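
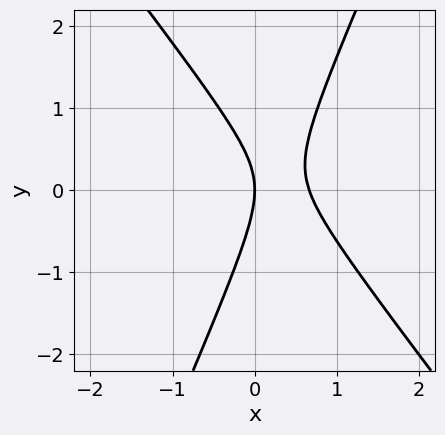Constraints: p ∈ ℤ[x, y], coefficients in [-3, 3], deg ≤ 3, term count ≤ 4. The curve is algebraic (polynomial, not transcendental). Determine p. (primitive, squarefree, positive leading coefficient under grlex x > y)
3*x^2 + x*y - y^2 - 2*x

(a) Degree: no degree-1 curve has this shape, so deg p = 2.
(b) From the axis intercepts and sections: it crosses the y-axis at the gridline y = 0; it crosses the x-axis at the gridline x = 0.
(c) The integer polynomial consistent with all of this is the stated p.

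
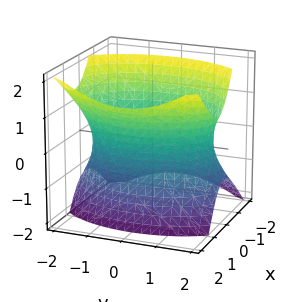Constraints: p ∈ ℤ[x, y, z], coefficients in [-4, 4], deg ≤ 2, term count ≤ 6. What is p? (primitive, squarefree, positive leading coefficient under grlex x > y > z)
2*x^2 - x*z + y^2 - z^2 - 3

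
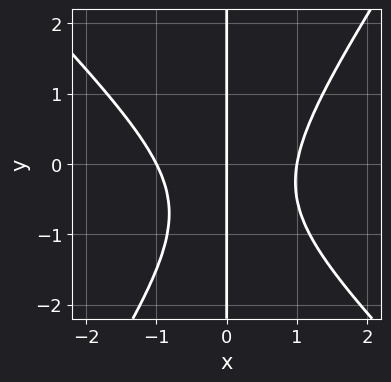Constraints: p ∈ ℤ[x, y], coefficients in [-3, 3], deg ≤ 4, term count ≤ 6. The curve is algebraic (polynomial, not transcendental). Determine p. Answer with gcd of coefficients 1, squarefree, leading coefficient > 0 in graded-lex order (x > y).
1. Degree: the shape is more complex than any degree-2 curve, so deg p = 3.
2. From the axis intercepts and sections: every point of the y-axis in the box is on the curve; the x-axis gridline crossings are at x ∈ {-1, 0, 1}.
3. These observations pin down the coefficients.

3*x^3 + x^2*y - 2*x*y^2 - 2*x*y - 3*x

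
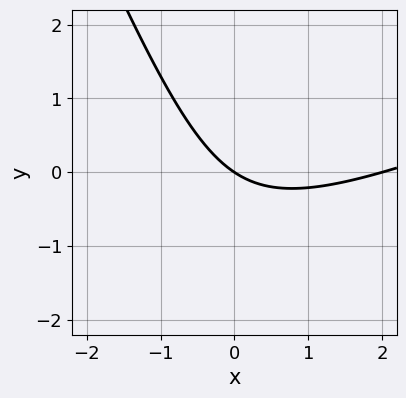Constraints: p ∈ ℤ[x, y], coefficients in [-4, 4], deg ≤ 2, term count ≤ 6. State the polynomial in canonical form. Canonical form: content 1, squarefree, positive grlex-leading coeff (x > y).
x^2 - 2*x*y - y^2 - 2*x - 3*y

First, degree: a generic line meets the curve in up to 2 points, so deg p = 2.
Next, from the visible intercepts: the x-axis gridline crossings are at x ∈ {0, 2}; one y-axis crossing is at y = 0.
Finally, together with the visible shape, these determine p as stated.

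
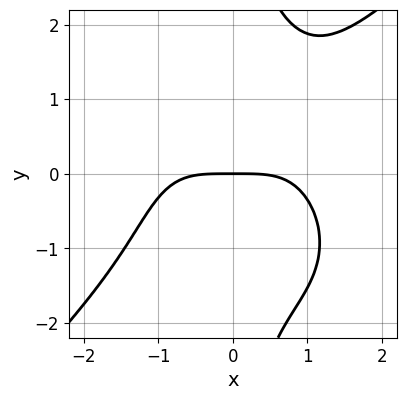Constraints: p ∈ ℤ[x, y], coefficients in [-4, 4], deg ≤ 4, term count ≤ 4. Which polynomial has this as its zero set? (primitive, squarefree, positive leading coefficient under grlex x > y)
x^4 - x*y^3 + 3*y

deg p = 4. The shape is more complex than any degree-3 curve.
Checking where it meets the axes: it crosses the y-axis at the gridline y = 0; one x-axis crossing is at x = 0.
The integer polynomial consistent with all of this is the stated p.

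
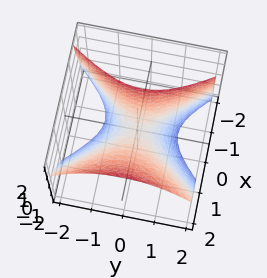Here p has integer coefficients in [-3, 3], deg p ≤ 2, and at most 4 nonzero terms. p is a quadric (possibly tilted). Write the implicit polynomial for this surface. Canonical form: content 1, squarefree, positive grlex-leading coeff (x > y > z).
1. Degree: the shape is more complex than any degree-1 surface, so deg p = 2.
2. Checking where it meets the axes: one y-axis crossing is at y = 0; it crosses the z-axis at the gridline z = 0; it crosses the x-axis at the gridline x = 0.
3. Solving for integer coefficients yields p as stated.

3*x^2 - 2*x*z - 2*y^2 - 2*z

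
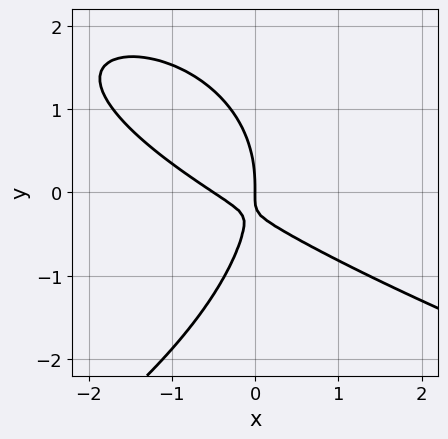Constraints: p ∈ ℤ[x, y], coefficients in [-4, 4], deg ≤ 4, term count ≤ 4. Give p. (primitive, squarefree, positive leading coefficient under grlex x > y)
(a) The degree is 3 — a generic line meets the curve in up to 3 points.
(b) Reading off the gridlines: it crosses the y-axis at the gridline y = 0; one x-axis crossing is at x = 0.
(c) Assembling these constraints gives the stated polynomial.

y^3 + 2*x^2 + 3*x*y + x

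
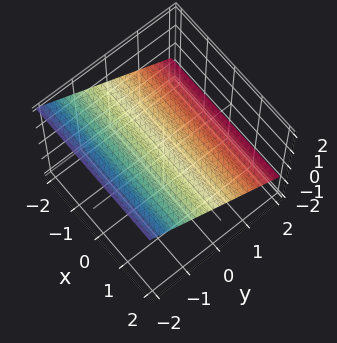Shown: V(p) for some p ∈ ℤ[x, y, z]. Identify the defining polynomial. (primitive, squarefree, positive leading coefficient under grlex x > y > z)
2*y + 3*z - 2

First, deg p = 1. The surface is flat (a plane).
Then, from the axis intercepts and sections: the surface avoids every integer x-axis point in the box; one y-axis crossing is at y = 1.
Finally, these observations pin down the coefficients.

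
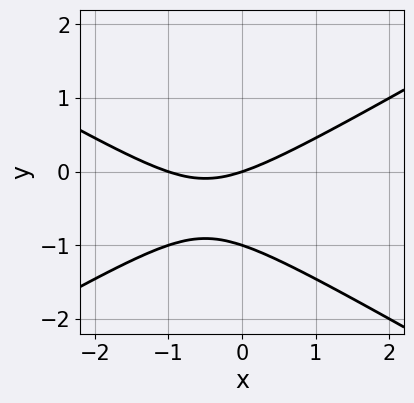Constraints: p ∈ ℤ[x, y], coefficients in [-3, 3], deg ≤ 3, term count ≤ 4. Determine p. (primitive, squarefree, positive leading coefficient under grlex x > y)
x^2 - 3*y^2 + x - 3*y

1. Degree: no degree-1 curve has this shape, so deg p = 2.
2. From the axis intercepts and sections: among the integer gridlines, it crosses the y-axis at y ∈ {-1, 0}; the x-axis gridline crossings are at x ∈ {-1, 0}.
3. Matching integer coefficients to the picture gives p.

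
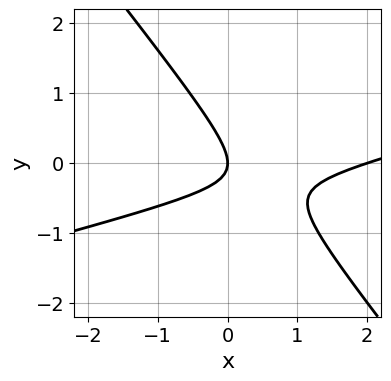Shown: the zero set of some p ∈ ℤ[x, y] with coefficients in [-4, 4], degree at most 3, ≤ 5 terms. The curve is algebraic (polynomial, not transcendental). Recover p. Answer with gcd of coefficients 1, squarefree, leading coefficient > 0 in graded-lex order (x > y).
x^2 - 3*x*y - 3*y^2 - 2*x

The degree is 2 — a generic line meets the curve in up to 2 points.
Reading off the gridlines: it crosses the y-axis at the gridline y = 0; the x-axis gridline crossings are at x ∈ {0, 2}.
Together with the visible shape, these determine p as stated.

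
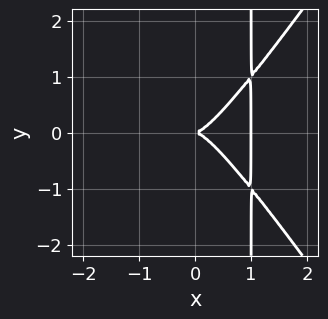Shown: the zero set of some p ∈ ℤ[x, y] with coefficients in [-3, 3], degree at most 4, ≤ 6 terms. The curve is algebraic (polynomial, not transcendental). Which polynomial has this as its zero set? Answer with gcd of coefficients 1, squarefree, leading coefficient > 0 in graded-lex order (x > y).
(a) Degree: no degree-3 curve has this shape, so deg p = 4.
(b) Symmetries: the y ↦ −y reflection is a symmetry, so y appears only in even powers.
(c) From the axis intercepts and sections: among the integer gridlines, it crosses the x-axis at x ∈ {0, 1}; it meets the y-axis at y = 0 (among the integer gridlines).
(d) Matching integer coefficients to the picture gives p.

2*x^4 - x^2*y^2 - 2*x^3 + y^2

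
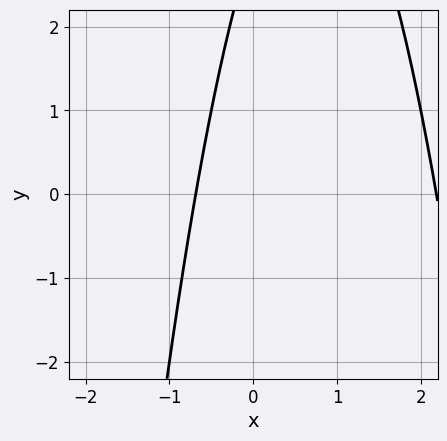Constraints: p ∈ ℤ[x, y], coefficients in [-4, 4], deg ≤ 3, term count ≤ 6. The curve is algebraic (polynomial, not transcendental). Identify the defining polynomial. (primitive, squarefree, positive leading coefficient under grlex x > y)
Degree: the shape is more complex than any degree-1 curve, so deg p = 2.
Observable constraints: the curve avoids every integer y-axis point in the box.
Fitting integer coefficients to these (and the overall shape) gives p.

2*x^2 - 3*x + y - 3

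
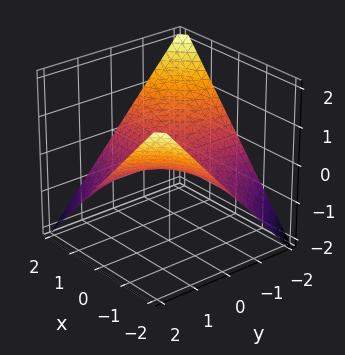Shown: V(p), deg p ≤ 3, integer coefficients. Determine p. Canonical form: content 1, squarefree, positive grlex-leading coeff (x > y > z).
x*y + 2*z

Degree: a saddle surface; a quadric, so deg p = 2.
Observable constraints: it crosses the z-axis at the gridline z = 0; every point of the y-axis in the box is on the surface; the visible x-axis segment lies entirely on the surface.
Fitting integer coefficients to these (and the overall shape) gives p.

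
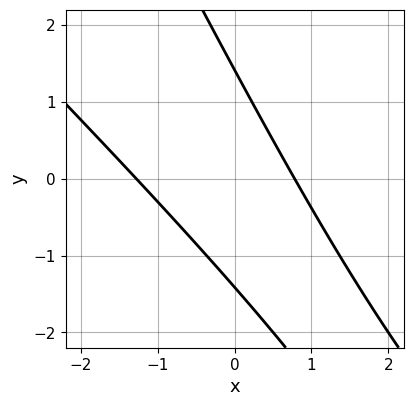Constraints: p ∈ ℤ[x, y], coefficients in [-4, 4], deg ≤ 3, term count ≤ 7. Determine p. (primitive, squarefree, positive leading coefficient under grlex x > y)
First, the degree is 2 — no degree-1 curve has this shape.
Finally, the integer polynomial consistent with all of this is the stated p.

2*x^2 + 3*x*y + y^2 + x - 2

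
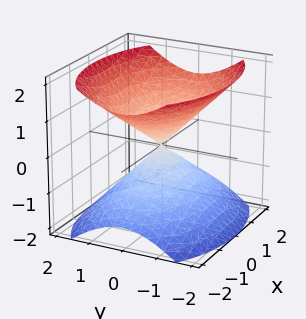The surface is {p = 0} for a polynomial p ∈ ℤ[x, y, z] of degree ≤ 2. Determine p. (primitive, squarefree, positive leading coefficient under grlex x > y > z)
x^2 + 2*y^2 - 2*z^2

1. I count 2 distinct pieces. They look like related sheets of one shape, so recover p as a whole.
2. The degree is 2 — two nappes meeting at a single point; a quadric.
3. Symmetries: the y ↦ −y reflection is a symmetry, so y appears only in even powers; the z ↦ −z reflection is a symmetry, so z appears only in even powers; it's symmetric under x → −x, forcing even powers of x.
4. Reading off the gridlines: it crosses the x-axis at the gridline x = 0; one z-axis crossing is at z = 0.
5. Fitting integer coefficients to these (and the overall shape) gives p.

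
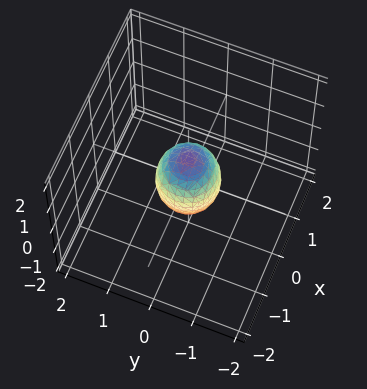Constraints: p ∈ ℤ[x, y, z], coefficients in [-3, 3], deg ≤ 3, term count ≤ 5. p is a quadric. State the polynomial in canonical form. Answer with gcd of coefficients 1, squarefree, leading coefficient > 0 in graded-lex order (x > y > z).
1. deg p = 2. A closed, bounded, convex surface; a quadric.
2. By symmetry, the z-axis is an axis of rotation, so x and y enter only as x² + y²; the z ↦ −z reflection is a symmetry, so z appears only in even powers.
3. Against the integer gridlines: a circular section at z = 0 has radius between 0 and 1; the z-axis gridline crossings are at z ∈ {-1, 1}.
4. Putting this together gives p.

2*x^2 + 2*y^2 + z^2 - 1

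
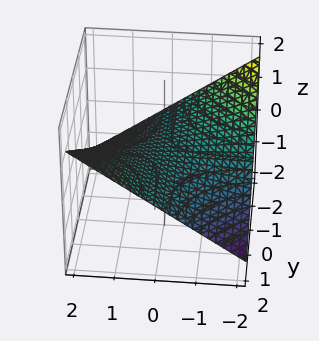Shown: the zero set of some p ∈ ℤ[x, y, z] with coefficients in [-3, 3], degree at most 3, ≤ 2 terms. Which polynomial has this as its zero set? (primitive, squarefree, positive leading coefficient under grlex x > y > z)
The degree is 2 — a saddle surface; a quadric.
Checking where it meets the axes: every point of the x-axis in the box is on the surface; the visible y-axis segment lies entirely on the surface; it crosses the z-axis at the gridline z = 0.
The integer polynomial consistent with all of this is the stated p.

x*y - 3*z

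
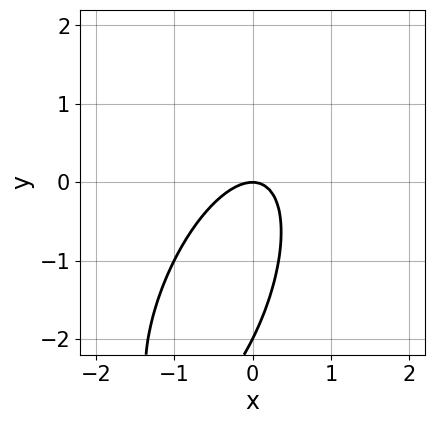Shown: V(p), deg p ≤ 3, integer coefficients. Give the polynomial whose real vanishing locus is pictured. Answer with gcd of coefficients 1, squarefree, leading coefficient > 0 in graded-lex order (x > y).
3*x^2 - 2*x*y + y^2 + 2*y

(a) deg p = 2. No degree-1 curve has this shape.
(b) Observable constraints: it meets the x-axis at x = 0 (among the integer gridlines); the y-axis gridline crossings are at y ∈ {-2, 0}.
(c) The integer polynomial consistent with all of this is the stated p.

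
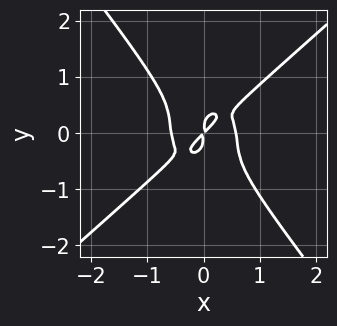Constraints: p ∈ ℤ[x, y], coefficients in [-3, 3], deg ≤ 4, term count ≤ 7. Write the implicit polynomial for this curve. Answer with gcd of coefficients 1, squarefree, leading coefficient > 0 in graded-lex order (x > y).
(a) Degree: no degree-3 curve has this shape, so deg p = 4.
(b) Matching integer coefficients to the picture gives p.

3*x^4 - 2*x^3*y - 2*y^4 - x^2 + x*y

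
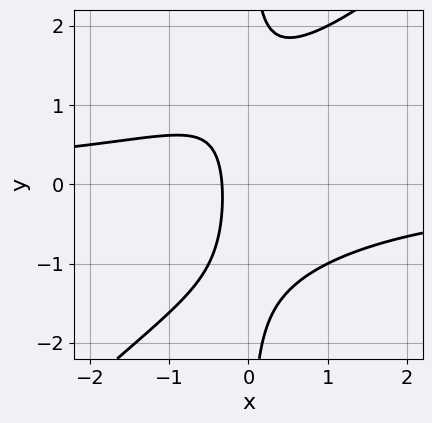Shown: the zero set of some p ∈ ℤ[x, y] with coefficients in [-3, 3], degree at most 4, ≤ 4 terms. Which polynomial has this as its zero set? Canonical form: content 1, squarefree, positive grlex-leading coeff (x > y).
2*x^2*y - 2*x*y^2 + 3*x + 1

First, degree: no degree-2 curve has this shape, so deg p = 3.
Next, from the visible intercepts: it misses every integer gridline on the y-axis.
Finally, together with the visible shape, these determine p as stated.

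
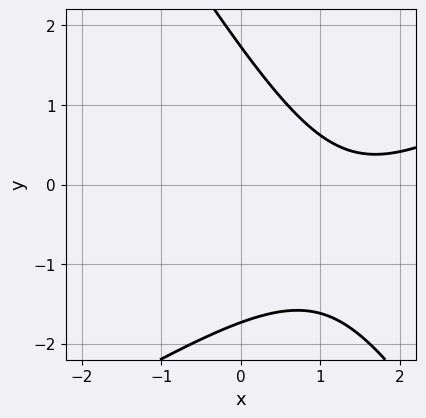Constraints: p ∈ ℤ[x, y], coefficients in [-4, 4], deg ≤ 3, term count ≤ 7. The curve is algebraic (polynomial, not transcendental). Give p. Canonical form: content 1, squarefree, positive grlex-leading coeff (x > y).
First, the degree is 2 — a generic line meets the curve in up to 2 points.
Next, checking where it meets the axes: it misses every integer gridline on the x-axis.
Finally, together with the visible shape, these determine p as stated.

x^2 - x*y - y^2 - 3*x + 3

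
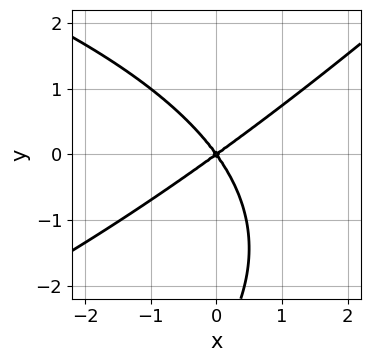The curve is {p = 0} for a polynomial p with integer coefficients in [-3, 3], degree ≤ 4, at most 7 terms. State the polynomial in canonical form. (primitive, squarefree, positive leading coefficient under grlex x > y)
First, the degree is 3 — no degree-2 curve has this shape.
Next, against the integer gridlines: it meets the x-axis at x = 0 (among the integer gridlines); one y-axis crossing is at y = 0.
Finally, matching integer coefficients to the picture gives p.

x*y^2 - y^3 + 3*x^2 - 2*x*y - 3*y^2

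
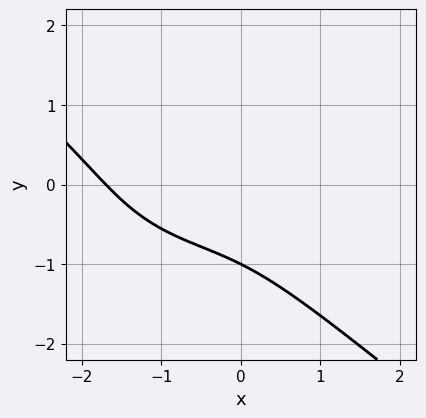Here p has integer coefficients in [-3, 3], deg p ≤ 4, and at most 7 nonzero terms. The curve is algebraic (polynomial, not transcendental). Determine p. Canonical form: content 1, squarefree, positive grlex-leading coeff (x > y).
The degree is 3 — no degree-2 curve has this shape.
From the visible intercepts: it crosses the y-axis at the gridline y = -1.
Fitting integer coefficients to these (and the overall shape) gives p.

x^3 + 2*y^3 + x^2 - 3*x*y + 2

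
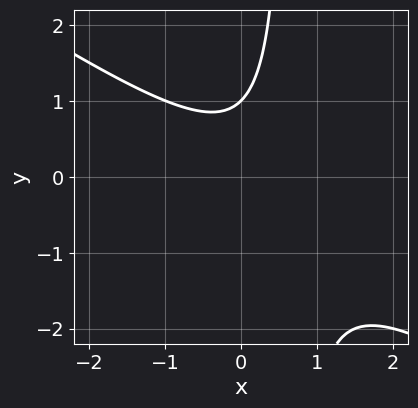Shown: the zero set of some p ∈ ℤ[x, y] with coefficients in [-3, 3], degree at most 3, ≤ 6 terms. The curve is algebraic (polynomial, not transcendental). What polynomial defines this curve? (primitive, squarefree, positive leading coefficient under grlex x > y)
(a) The degree is 2 — no degree-1 curve has this shape.
(b) Observable constraints: it crosses the y-axis at the gridline y = 1; it misses every integer gridline on the x-axis.
(c) The integer polynomial consistent with all of this is the stated p.

2*x^2 + 3*x*y - x - 2*y + 2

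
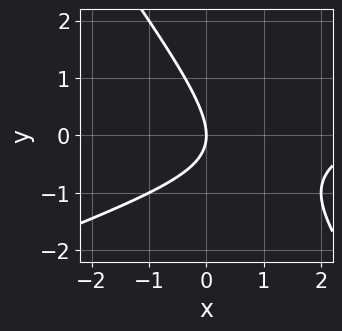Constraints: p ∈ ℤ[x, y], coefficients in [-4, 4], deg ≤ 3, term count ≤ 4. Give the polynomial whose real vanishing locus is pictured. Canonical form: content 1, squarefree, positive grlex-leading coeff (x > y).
x^2 - 2*x*y - 2*y^2 - 3*x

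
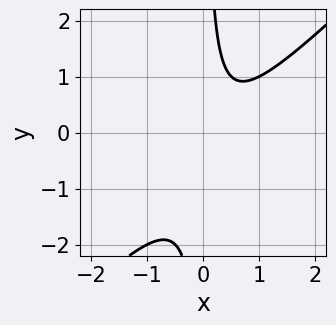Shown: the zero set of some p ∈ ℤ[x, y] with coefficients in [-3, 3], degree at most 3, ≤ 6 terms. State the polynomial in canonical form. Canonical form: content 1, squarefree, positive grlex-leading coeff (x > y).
1. Degree: no degree-1 curve has this shape, so deg p = 2.
2. From the visible intercepts: it misses every integer gridline on the x-axis; the curve avoids every integer y-axis point in the box.
3. Solving for integer coefficients yields p as stated.

2*x^2 - 2*x*y - x + 1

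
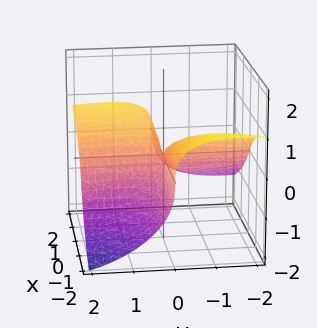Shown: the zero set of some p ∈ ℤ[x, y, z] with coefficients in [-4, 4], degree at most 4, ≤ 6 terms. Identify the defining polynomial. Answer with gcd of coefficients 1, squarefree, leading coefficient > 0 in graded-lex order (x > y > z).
x*y*z + y^2*z + y*z^2 + 2*z^3 - 2*x*y

deg p = 3. A generic line meets the surface in up to 3 points.
Reading off the gridlines: it meets the z-axis at z = 0 (among the integer gridlines); the visible y-axis segment lies entirely on the surface.
The integer polynomial consistent with all of this is the stated p. Check: (1, 0, 0) on the x-axis lies on the surface, and p(1, 0, 0) = 0. ✓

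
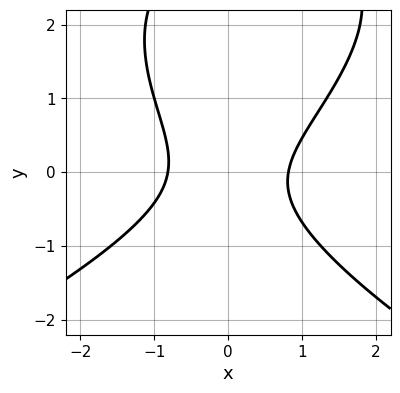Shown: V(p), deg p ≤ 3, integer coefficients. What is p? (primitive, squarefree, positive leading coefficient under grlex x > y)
y^3 + 3*x^2 - x*y - 3*y^2 - 2

Degree: the shape is more complex than any degree-2 curve, so deg p = 3.
Against the integer gridlines: the curve avoids every integer y-axis point in the box.
These observations pin down the coefficients.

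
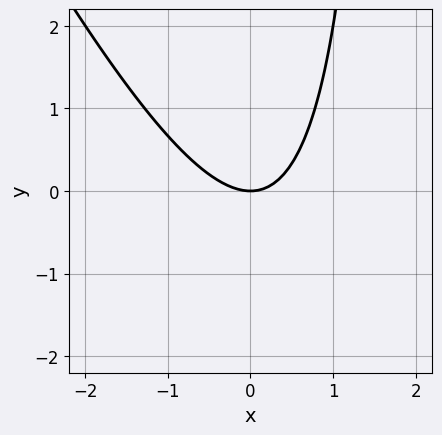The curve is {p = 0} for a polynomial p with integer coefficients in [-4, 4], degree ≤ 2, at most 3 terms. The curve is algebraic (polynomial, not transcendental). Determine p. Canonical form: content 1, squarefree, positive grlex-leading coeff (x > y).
2*x^2 + x*y - 2*y

First, deg p = 2. A generic line meets the curve in up to 2 points.
Next, from the visible intercepts: it meets the x-axis at x = 0 (among the integer gridlines); one y-axis crossing is at y = 0.
Finally, the integer polynomial consistent with all of this is the stated p.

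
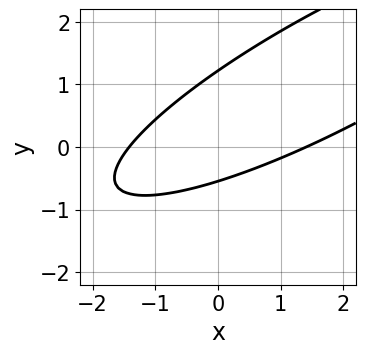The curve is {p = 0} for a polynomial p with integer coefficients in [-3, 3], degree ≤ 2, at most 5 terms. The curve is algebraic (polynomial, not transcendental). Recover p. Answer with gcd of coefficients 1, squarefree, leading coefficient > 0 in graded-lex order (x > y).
x^2 - 3*x*y + 3*y^2 - 2*y - 2

(a) The degree is 2 — no degree-1 curve has this shape.
(b) The integer polynomial consistent with all of this is the stated p.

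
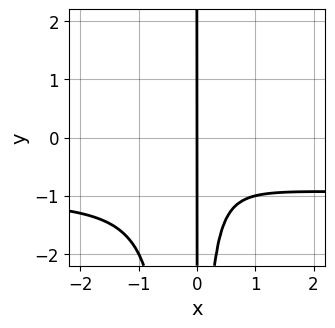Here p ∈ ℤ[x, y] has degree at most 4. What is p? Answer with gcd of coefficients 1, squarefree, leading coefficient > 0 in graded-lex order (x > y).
(a) The degree is 4 — no degree-3 curve has this shape.
(b) From the axis intercepts and sections: it meets the x-axis at x = 0 (among the integer gridlines); every point of the y-axis in the box is on the curve.
(c) Together with the visible shape, these determine p as stated.

3*x^3*y + 3*x^3 + x^2*y + x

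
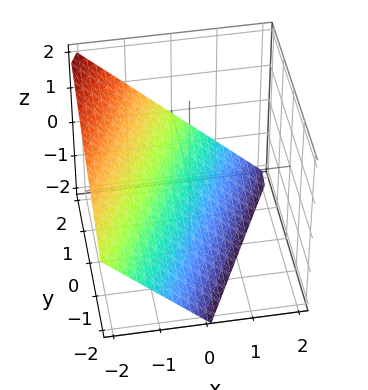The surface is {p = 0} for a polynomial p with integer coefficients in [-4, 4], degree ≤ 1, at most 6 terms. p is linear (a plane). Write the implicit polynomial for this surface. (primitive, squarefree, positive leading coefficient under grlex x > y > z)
1. Degree: every cross-section is a straight line — this is a plane, so deg p = 1.
2. Against the integer gridlines: it crosses the y-axis at the gridline y = 2; it crosses the x-axis at the gridline x = -1; it crosses the z-axis at the gridline z = -1.
3. Together with the visible shape, these determine p as stated.

2*x - y + 2*z + 2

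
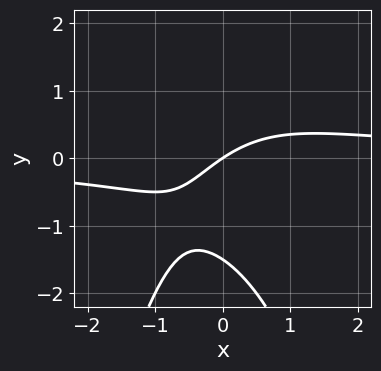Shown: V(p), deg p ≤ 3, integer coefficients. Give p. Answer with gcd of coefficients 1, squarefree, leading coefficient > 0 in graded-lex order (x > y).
First, degree: no degree-2 curve has this shape, so deg p = 3.
Next, reading off the gridlines: it crosses the x-axis at the gridline x = 0; it meets the y-axis at y = 0 (among the integer gridlines).
Finally, these observations pin down the coefficients.

2*x^2*y + 2*y^2 - 2*x + 3*y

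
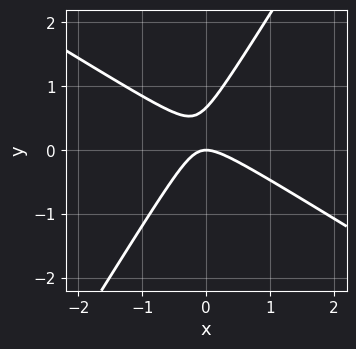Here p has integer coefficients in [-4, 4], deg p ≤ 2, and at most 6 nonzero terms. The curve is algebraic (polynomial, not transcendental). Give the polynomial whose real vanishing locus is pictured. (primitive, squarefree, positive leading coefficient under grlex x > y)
The degree is 2 — the shape is more complex than any degree-1 curve.
Observable constraints: it meets the x-axis at x = 0 (among the integer gridlines); one y-axis crossing is at y = 0.
Assembling these constraints gives the stated polynomial.

3*x^2 + 3*x*y - 3*y^2 + 2*y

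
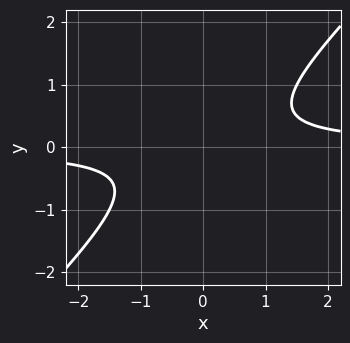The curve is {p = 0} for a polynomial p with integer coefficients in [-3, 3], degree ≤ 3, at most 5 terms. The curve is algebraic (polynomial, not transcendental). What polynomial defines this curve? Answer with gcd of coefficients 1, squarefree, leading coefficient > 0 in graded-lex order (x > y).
2*x*y - 2*y^2 - 1

The degree is 2 — no degree-1 curve has this shape.
Reading off the gridlines: it misses every integer gridline on the x-axis; no y-intercept at any integer in the box.
Solving for integer coefficients yields p as stated.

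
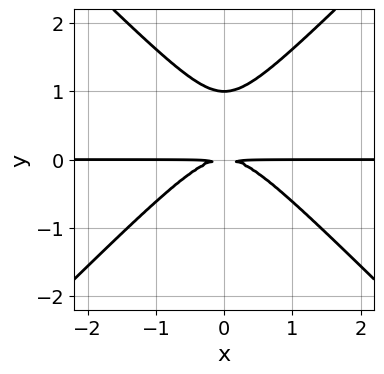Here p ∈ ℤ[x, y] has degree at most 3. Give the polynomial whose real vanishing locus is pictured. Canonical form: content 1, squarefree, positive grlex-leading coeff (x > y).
x^2*y - y^3 + y^2

1. Degree: no degree-2 curve has this shape, so deg p = 3.
2. Symmetries: it's symmetric under x → −x, forcing even powers of x.
3. Observable constraints: the visible x-axis segment lies entirely on the curve; it crosses the y-axis at the gridline y = 1.
4. Matching integer coefficients to the picture gives p.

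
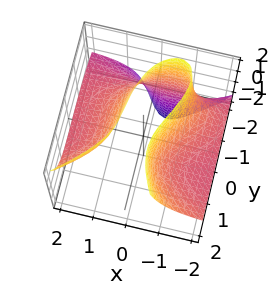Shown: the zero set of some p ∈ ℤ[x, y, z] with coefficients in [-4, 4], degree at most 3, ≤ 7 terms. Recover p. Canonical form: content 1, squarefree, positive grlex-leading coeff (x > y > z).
3*x^2*z - 2*x*y*z - y^3 + y - 2

1. Degree: no degree-2 surface has this shape, so deg p = 3.
2. Checking where it meets the axes: it misses every integer gridline on the x-axis; the surface avoids every integer z-axis point in the box.
3. The integer polynomial consistent with all of this is the stated p.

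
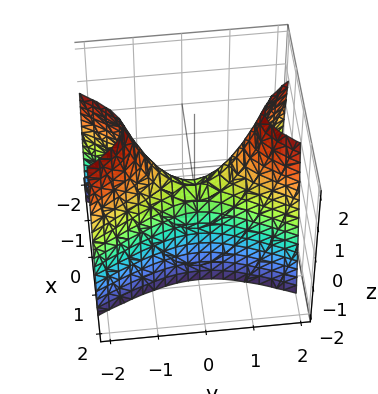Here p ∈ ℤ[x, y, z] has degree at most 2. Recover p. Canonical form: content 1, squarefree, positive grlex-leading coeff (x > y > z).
(a) deg p = 2.
(b) Symmetries: it's symmetric under x → −x, forcing even powers of x; the y ↦ −y reflection is a symmetry, so y appears only in even powers.
(c) Reading off the gridlines: it meets the x-axis at x = 0 (among the integer gridlines); it meets the y-axis at y = 0 (among the integer gridlines); one z-axis crossing is at z = 0.
(d) Assembling these constraints gives the stated polynomial.

3*x^2 - y^2 + z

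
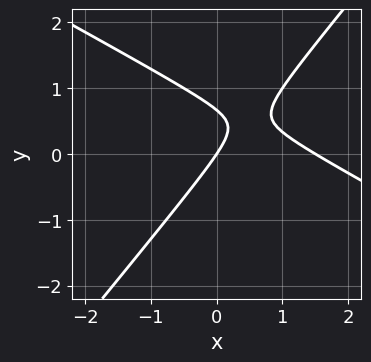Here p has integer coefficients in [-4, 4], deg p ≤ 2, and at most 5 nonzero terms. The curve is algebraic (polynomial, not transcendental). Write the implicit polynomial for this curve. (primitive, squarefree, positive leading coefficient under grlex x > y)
1. deg p = 2. A generic line meets the curve in up to 2 points.
2. Checking where it meets the axes: one y-axis crossing is at y = 0; it meets the x-axis at x = 0 (among the integer gridlines).
3. These observations pin down the coefficients.

2*x^2 + 2*x*y - 3*y^2 - 3*x + 2*y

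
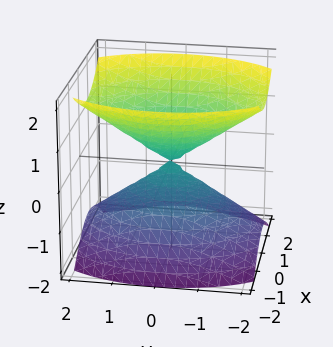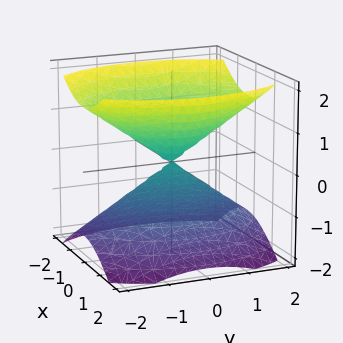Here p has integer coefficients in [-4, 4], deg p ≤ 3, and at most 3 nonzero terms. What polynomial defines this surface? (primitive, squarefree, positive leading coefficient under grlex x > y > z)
First, there are 2 components. Treating them together as one polynomial.
Next, degree: a double cone through the origin; a quadric, so deg p = 2.
Then, symmetries: mirror symmetry x ↦ −x ⇒ only even powers of x; the y ↦ −y reflection is a symmetry, so y appears only in even powers; it's symmetric under z → −z, forcing even powers of z.
Next, observable constraints: one y-axis crossing is at y = 0; one x-axis crossing is at x = 0.
Finally, these observations pin down the coefficients.

2*x^2 + y^2 - 2*z^2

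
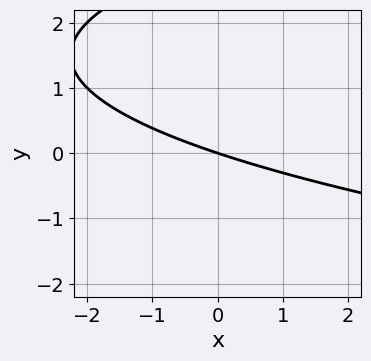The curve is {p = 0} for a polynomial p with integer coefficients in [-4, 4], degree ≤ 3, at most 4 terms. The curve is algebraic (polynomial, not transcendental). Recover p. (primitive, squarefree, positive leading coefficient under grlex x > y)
(a) Degree: a generic line meets the curve in up to 2 points, so deg p = 2.
(b) From the visible intercepts: it meets the x-axis at x = 0 (among the integer gridlines); it meets the y-axis at y = 0 (among the integer gridlines).
(c) The integer polynomial consistent with all of this is the stated p.

y^2 - x - 3*y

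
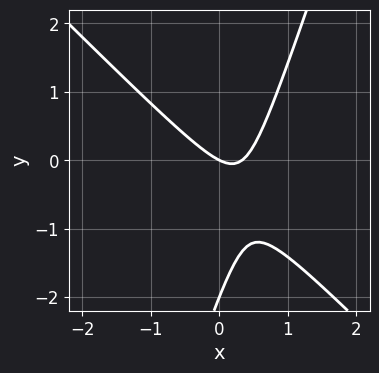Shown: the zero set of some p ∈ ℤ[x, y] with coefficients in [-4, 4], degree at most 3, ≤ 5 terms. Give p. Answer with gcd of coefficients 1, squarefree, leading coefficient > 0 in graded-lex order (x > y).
(a) Degree: no degree-1 curve has this shape, so deg p = 2.
(b) Checking where it meets the axes: among the integer gridlines, it crosses the y-axis at y ∈ {-2, 0}; one x-axis crossing is at x = 0.
(c) Solving for integer coefficients yields p as stated.

3*x^2 + 2*x*y - y^2 - x - 2*y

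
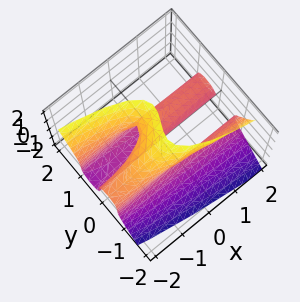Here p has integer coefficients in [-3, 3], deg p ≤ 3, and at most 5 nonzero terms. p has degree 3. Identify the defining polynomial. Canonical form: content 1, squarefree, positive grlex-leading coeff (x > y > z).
First, degree: a generic line meets the surface in up to 3 points, so deg p = 3.
Next, reading off the gridlines: the visible x-axis segment lies entirely on the surface; one y-axis crossing is at y = 0; the z-axis gridline crossings are at z ∈ {0, 2}.
Finally, fitting integer coefficients to these (and the overall shape) gives p.

x*z^2 + 3*y^3 - z^3 + 2*z^2 - 2*y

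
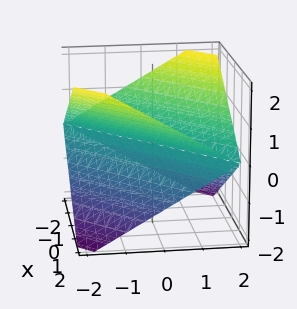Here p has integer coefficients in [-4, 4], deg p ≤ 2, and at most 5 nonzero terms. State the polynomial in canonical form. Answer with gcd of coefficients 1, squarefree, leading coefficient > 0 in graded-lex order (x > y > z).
x^2 - 2*x*y + y^2 - 3*z^2

Degree: the shape is more complex than any degree-1 surface, so deg p = 2.
From the axis intercepts and sections: it crosses the y-axis at the gridline y = 0; it meets the x-axis at x = 0 (among the integer gridlines); one z-axis crossing is at z = 0.
Putting this together gives p.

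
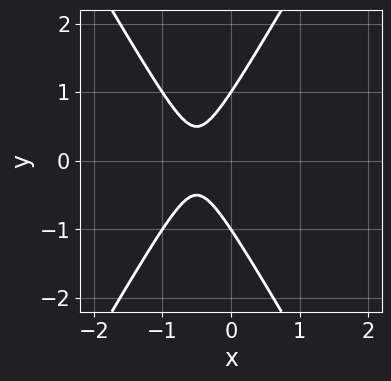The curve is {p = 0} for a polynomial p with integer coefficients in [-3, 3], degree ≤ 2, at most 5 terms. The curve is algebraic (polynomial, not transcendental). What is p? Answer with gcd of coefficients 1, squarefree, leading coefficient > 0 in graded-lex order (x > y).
Degree: a generic line meets the curve in up to 2 points, so deg p = 2.
Symmetries: it's symmetric under y → −y, forcing even powers of y.
Against the integer gridlines: the y-axis gridline crossings are at y ∈ {-1, 1}; it misses every integer gridline on the x-axis.
Solving for integer coefficients yields p as stated.

3*x^2 - y^2 + 3*x + 1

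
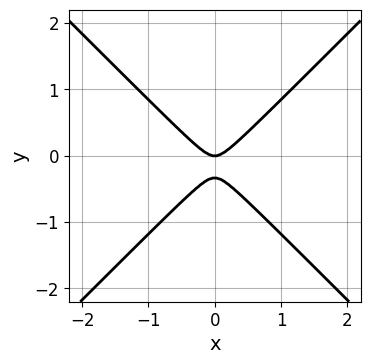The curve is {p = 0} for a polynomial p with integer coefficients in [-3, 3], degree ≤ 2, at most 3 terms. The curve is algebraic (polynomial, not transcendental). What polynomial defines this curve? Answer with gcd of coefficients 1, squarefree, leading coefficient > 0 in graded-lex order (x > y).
3*x^2 - 3*y^2 - y

deg p = 2. A generic line meets the curve in up to 2 points.
Symmetries: the x ↦ −x reflection is a symmetry, so x appears only in even powers.
From the axis intercepts and sections: it meets the x-axis at x = 0 (among the integer gridlines); it crosses the y-axis at the gridline y = 0.
Matching integer coefficients to the picture gives p.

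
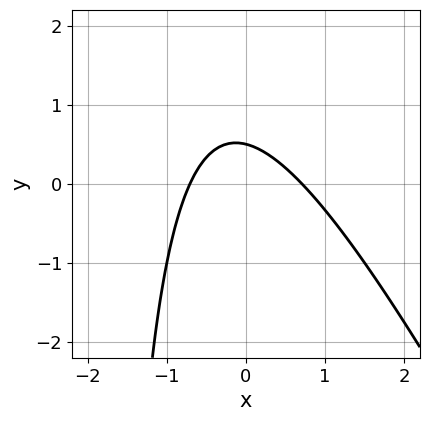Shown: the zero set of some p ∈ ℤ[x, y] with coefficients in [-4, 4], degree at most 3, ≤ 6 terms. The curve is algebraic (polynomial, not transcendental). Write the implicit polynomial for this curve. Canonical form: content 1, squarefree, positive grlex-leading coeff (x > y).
2*x^2 + x*y + 2*y - 1

1. Degree: the shape is more complex than any degree-1 curve, so deg p = 2.
2. Matching integer coefficients to the picture gives p.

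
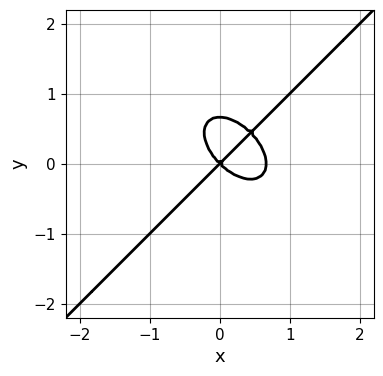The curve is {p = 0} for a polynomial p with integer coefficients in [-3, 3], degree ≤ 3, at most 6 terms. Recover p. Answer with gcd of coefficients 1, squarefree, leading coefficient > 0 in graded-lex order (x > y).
(a) Degree: the shape is more complex than any degree-2 curve, so deg p = 3.
(b) Observable constraints: one x-axis crossing is at x = 0; one y-axis crossing is at y = 0.
(c) Solving for integer coefficients yields p as stated.

3*x^3 - 3*y^3 - 2*x^2 + 2*y^2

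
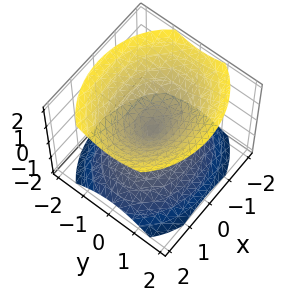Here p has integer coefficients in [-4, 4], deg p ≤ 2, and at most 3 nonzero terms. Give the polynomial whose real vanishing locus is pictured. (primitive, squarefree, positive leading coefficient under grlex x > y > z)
The picture has 2 separate pieces. Treating them together as one polynomial.
The degree is 2 — two nappes meeting at a single point; a quadric.
Symmetries: the z ↦ −z reflection is a symmetry, so z appears only in even powers; it's symmetric under y → −y, forcing even powers of y; the x ↦ −x reflection is a symmetry, so x appears only in even powers.
Against the integer gridlines: it meets the y-axis at y = 0 (among the integer gridlines); it meets the x-axis at x = 0 (among the integer gridlines).
These observations pin down the coefficients.

2*x^2 + 3*y^2 - 3*z^2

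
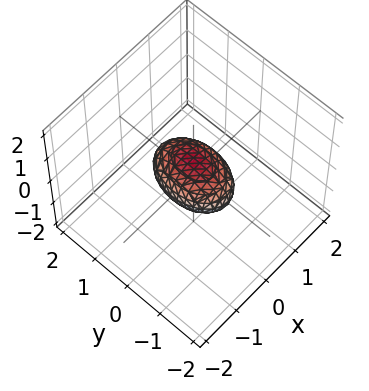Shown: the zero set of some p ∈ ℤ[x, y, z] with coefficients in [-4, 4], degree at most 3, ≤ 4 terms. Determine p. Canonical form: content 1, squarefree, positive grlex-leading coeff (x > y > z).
2*x^2 + y^2 + 2*z^2 - 1

1. Degree: bounded and convex; a quadric, so deg p = 2.
2. Symmetries: the z ↦ −z reflection is a symmetry, so z appears only in even powers; mirror symmetry y ↦ −y ⇒ only even powers of y; the x ↦ −x reflection is a symmetry, so x appears only in even powers.
3. Observable constraints: among the integer gridlines, it crosses the y-axis at y ∈ {-1, 1}.
4. Solving for integer coefficients yields p as stated.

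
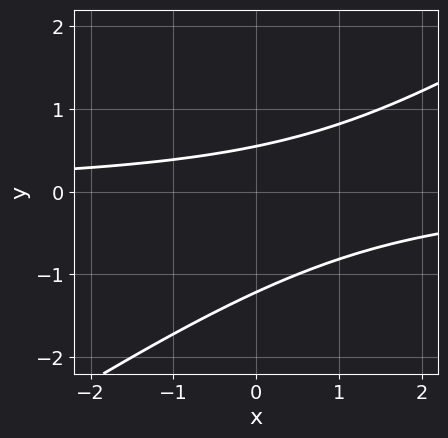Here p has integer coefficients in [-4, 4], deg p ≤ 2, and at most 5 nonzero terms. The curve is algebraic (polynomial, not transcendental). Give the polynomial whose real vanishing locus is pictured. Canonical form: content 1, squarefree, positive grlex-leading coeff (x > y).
Degree: the shape is more complex than any degree-1 curve, so deg p = 2.
Reading off the gridlines: no x-intercept at any integer in the box.
Together with the visible shape, these determine p as stated.

2*x*y - 3*y^2 - 2*y + 2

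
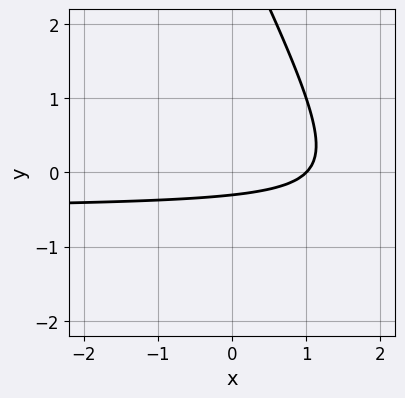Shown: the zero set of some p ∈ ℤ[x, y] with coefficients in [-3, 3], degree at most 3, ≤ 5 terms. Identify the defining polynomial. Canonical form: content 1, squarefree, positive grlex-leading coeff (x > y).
2*x*y + y^2 + x - 3*y - 1

(a) Degree: the shape is more complex than any degree-1 curve, so deg p = 2.
(b) From the visible intercepts: one x-axis crossing is at x = 1.
(c) Together with the visible shape, these determine p as stated.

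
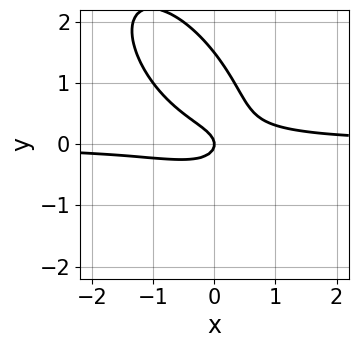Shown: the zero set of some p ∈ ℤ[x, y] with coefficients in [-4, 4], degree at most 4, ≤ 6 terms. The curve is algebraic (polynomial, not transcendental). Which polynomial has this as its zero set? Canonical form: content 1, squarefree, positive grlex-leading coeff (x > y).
(a) deg p = 3. The shape is more complex than any degree-2 curve.
(b) Reading off the gridlines: it meets the x-axis at x = 0 (among the integer gridlines); it meets the y-axis at y = 0 (among the integer gridlines).
(c) These observations pin down the coefficients.

3*x^2*y + 3*x*y^2 + 2*y^3 - 3*y^2 - x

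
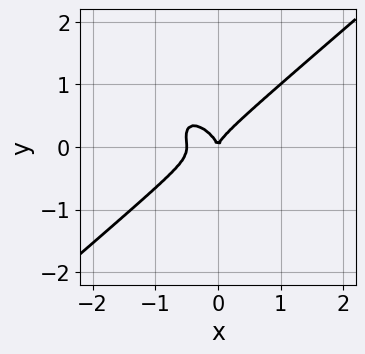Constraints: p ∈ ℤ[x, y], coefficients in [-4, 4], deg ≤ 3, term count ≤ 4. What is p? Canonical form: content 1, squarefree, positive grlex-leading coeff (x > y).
2*x^3 - x*y^2 - 2*y^3 + x^2

(a) Degree: a generic line meets the curve in up to 3 points, so deg p = 3.
(b) Checking where it meets the axes: it crosses the x-axis at the gridline x = 0; it meets the y-axis at y = 0 (among the integer gridlines).
(c) Solving for integer coefficients yields p as stated.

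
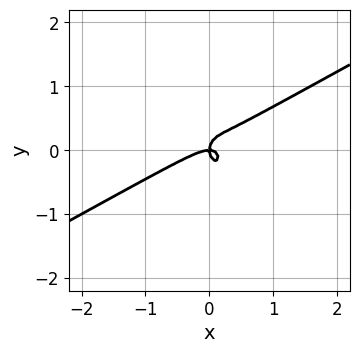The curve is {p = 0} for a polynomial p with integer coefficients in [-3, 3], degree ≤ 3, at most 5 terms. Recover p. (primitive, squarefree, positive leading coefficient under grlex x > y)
Degree: the shape is more complex than any degree-2 curve, so deg p = 3.
From the axis intercepts and sections: it crosses the y-axis at the gridline y = 0; one x-axis crossing is at x = 0.
Fitting integer coefficients to these (and the overall shape) gives p.

2*x^3 - 3*x^2*y - 2*y^3 + x*y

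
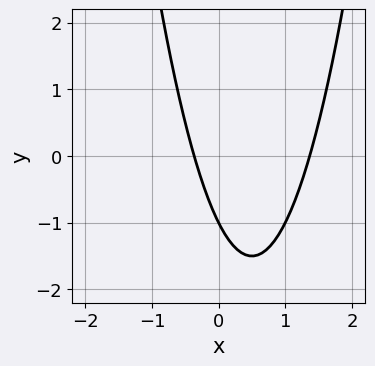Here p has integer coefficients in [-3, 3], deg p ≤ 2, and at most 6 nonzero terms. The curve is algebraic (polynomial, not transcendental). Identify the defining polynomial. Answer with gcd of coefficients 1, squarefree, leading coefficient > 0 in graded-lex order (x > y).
2*x^2 - 2*x - y - 1

1. deg p = 2.
2. Against the integer gridlines: it meets the y-axis at y = -1 (among the integer gridlines).
3. Matching integer coefficients to the picture gives p.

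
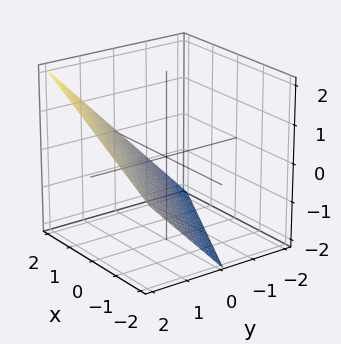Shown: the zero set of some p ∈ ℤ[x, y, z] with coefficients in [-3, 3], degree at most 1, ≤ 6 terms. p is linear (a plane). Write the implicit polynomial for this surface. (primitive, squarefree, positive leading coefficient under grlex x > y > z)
x + 2*y - 2*z - 2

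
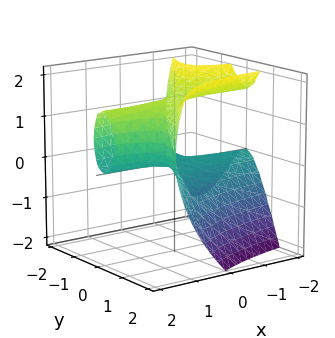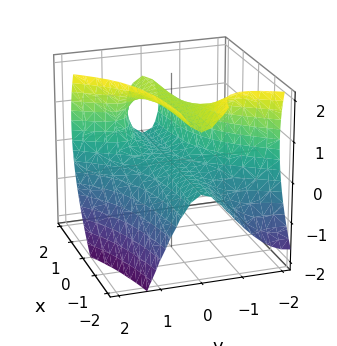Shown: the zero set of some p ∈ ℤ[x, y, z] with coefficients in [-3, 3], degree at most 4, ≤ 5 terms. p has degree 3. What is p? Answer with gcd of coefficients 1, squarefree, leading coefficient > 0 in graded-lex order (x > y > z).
3*x*y^2 - 2*y^3 + 2*z^2 - 3*z

1. The degree is 3 — the shape is more complex than any degree-2 surface.
2. Observable constraints: every point of the x-axis in the box is on the surface; it crosses the z-axis at the gridline z = 0; it meets the y-axis at y = 0 (among the integer gridlines).
3. Putting this together gives p.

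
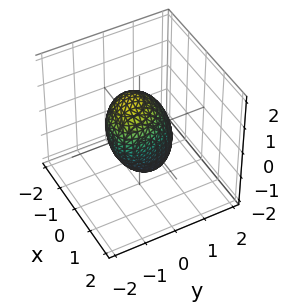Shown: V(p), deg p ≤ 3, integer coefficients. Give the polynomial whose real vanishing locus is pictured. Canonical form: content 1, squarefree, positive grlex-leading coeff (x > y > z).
First, degree: a generic line meets the surface in up to 2 points, so deg p = 2.
Then, from the visible intercepts: among the integer gridlines, it crosses the x-axis at x ∈ {-1, 1}; the y-axis gridline crossings are at y ∈ {-1, 1}.
Finally, fitting integer coefficients to these (and the overall shape) gives p.

2*x^2 + x*y + 2*y^2 + y*z + z^2 - 2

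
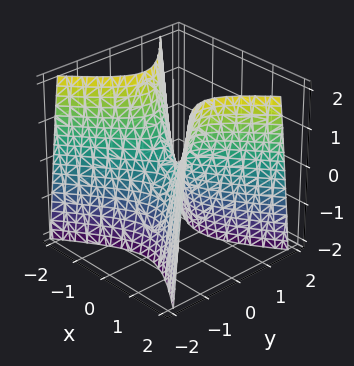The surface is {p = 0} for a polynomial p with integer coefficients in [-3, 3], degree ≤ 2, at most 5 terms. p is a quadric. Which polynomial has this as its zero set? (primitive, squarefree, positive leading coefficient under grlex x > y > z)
2*x^2 - 3*y^2 - z

First, deg p = 2. A hyperbolic paraboloid; a quadric.
Next, symmetries: the x ↦ −x reflection is a symmetry, so x appears only in even powers; mirror symmetry y ↦ −y ⇒ only even powers of y.
Then, from the visible intercepts: it crosses the z-axis at the gridline z = 0; it crosses the x-axis at the gridline x = 0; it crosses the y-axis at the gridline y = 0.
Finally, together with the visible shape, these determine p as stated.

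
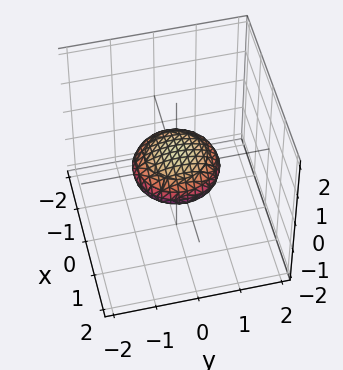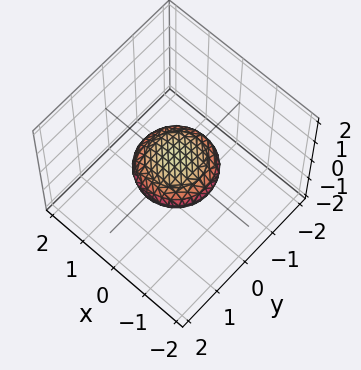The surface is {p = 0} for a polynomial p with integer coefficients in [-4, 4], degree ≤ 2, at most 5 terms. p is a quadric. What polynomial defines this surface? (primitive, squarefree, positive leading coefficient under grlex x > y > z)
First, the degree is 2 — bounded and convex; a quadric.
Then, symmetry: the z-axis is an axis of rotation, so x and y enter only as x² + y²; the z ↦ −z reflection is a symmetry, so z appears only in even powers.
Next, from the visible intercepts: a circular section at z = 0 has radius exactly 1; among the integer gridlines, it crosses the x-axis at x ∈ {-1, 1}.
Finally, assembling these constraints gives the stated polynomial.

x^2 + y^2 + 3*z^2 - 1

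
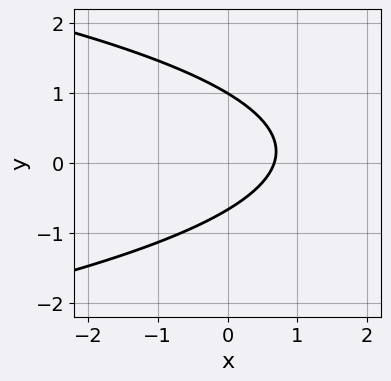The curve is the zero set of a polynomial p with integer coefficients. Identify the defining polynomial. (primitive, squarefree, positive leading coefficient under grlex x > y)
(a) The degree is 2 — no degree-1 curve has this shape.
(b) Observable constraints: it meets the y-axis at y = 1 (among the integer gridlines).
(c) Matching integer coefficients to the picture gives p.

3*y^2 + 3*x - y - 2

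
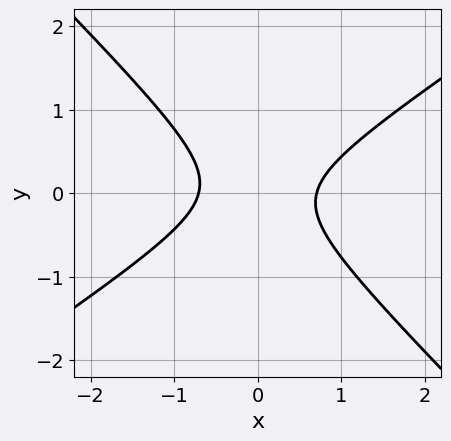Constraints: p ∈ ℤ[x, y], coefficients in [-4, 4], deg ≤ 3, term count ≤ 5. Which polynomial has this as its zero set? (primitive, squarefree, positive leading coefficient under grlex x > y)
(a) The degree is 2 — no degree-1 curve has this shape.
(b) Reading off the gridlines: the curve avoids every integer y-axis point in the box.
(c) Together with the visible shape, these determine p as stated.

2*x^2 - x*y - 3*y^2 - 1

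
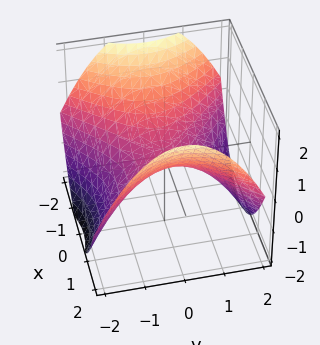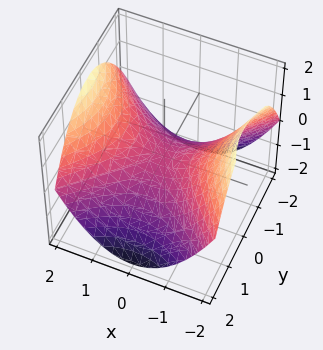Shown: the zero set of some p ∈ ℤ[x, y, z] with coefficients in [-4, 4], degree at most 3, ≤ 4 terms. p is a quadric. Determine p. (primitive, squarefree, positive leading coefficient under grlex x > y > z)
The degree is 2 — a saddle surface; a quadric.
Symmetries: it's symmetric under y → −y, forcing even powers of y; the x ↦ −x reflection is a symmetry, so x appears only in even powers.
Reading off the gridlines: it meets the x-axis at x = 0 (among the integer gridlines); it meets the z-axis at z = 0 (among the integer gridlines).
Fitting integer coefficients to these (and the overall shape) gives p.

x^2 - y^2 - 2*z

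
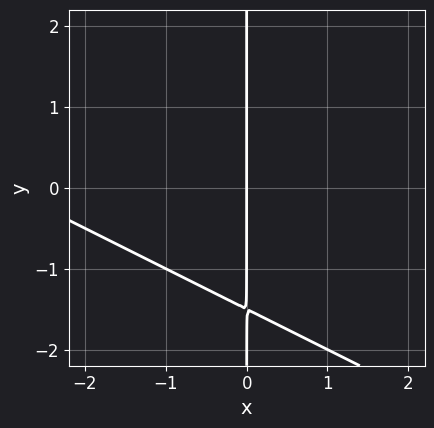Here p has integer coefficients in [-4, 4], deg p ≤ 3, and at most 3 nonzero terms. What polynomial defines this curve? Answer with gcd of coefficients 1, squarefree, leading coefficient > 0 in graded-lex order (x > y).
(a) deg p = 2.
(b) Reading off the gridlines: every point of the y-axis in the box is on the curve; it meets the x-axis at x = 0 (among the integer gridlines).
(c) Fitting integer coefficients to these (and the overall shape) gives p.

x^2 + 2*x*y + 3*x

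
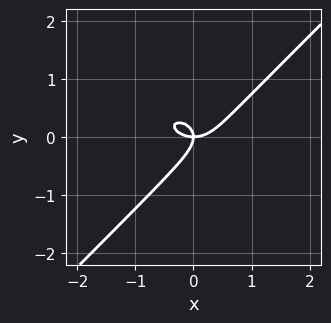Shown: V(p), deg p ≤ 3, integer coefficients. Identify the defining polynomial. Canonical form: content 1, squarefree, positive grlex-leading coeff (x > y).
1. deg p = 3.
2. Checking where it meets the axes: it crosses the x-axis at the gridline x = 0; one y-axis crossing is at y = 0.
3. Solving for integer coefficients yields p as stated.

x^3 + x*y^2 - 2*y^3 - x*y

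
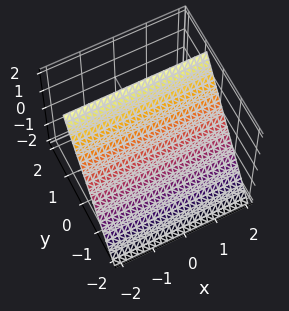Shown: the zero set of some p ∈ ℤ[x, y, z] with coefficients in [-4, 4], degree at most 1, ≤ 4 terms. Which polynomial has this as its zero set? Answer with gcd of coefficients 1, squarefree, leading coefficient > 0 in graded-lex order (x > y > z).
3*y - 2*z + 2

The degree is 1 — the surface is flat (a plane).
Against the integer gridlines: it misses every integer gridline on the x-axis; one z-axis crossing is at z = 1.
Solving for integer coefficients yields p as stated.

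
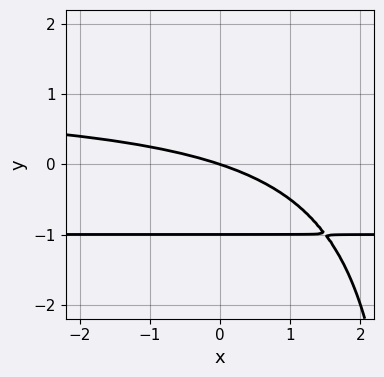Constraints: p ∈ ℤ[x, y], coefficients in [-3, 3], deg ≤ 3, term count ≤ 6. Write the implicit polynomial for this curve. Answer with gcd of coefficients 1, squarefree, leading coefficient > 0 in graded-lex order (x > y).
First, degree: the shape is more complex than any degree-2 curve, so deg p = 3.
Then, checking where it meets the axes: it meets the x-axis at x = 0 (among the integer gridlines); among the integer gridlines, it crosses the y-axis at y ∈ {-1, 0}.
Finally, together with the visible shape, these determine p as stated.

x*y^2 - 3*y^2 - x - 3*y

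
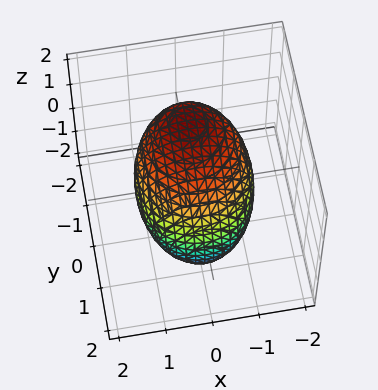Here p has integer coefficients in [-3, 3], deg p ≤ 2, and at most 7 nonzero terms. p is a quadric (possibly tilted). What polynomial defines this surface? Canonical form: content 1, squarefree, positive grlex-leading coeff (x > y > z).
2*x^2 + 2*y^2 + 2*y*z + 2*z^2 - 3

(a) deg p = 2. No degree-1 surface has this shape.
(b) Putting this together gives p.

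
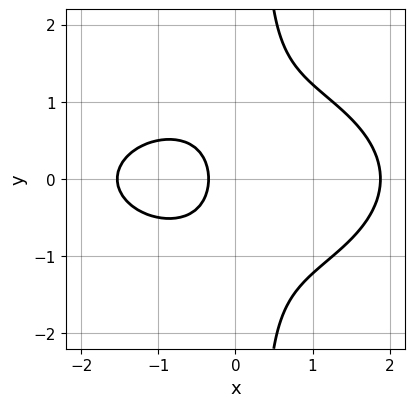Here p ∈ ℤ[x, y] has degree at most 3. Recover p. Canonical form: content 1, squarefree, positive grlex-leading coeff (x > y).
Degree: the shape is more complex than any degree-2 curve, so deg p = 3.
Symmetries: mirror symmetry y ↦ −y ⇒ only even powers of y.
Observable constraints: the curve avoids every integer y-axis point in the box.
Putting this together gives p.

x^3 + 3*x*y^2 - y^2 - 3*x - 1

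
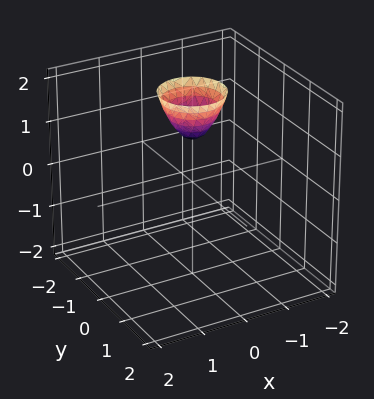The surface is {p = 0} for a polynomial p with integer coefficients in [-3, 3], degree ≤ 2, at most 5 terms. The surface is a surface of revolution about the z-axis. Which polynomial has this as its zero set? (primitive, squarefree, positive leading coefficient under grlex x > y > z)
(a) deg p = 2. No degree-1 surface has this shape.
(b) By symmetry, every cross-section ⟂ z is a circle, so x, y appear only via x² + y².
(c) Reading off the gridlines: no x-intercept at any integer in the box; one z-axis crossing is at z = 1; a circular section at z = 2 has radius between 0 and 1.
(d) Fitting integer coefficients to these (and the overall shape) gives p.

2*x^2 + 2*y^2 - z + 1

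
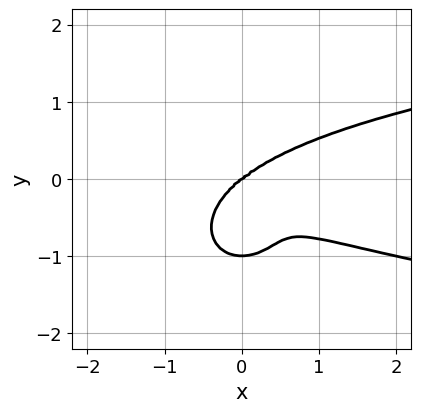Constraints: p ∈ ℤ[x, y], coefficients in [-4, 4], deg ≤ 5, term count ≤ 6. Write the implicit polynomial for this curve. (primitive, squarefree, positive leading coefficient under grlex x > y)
2*x^2*y^2 + 2*y^4 - x^3 + 2*y^3

Degree: the shape is more complex than any degree-3 curve, so deg p = 4.
From the axis intercepts and sections: it meets the x-axis at x = 0 (among the integer gridlines); the y-axis gridline crossings are at y ∈ {-1, 0}.
Putting this together gives p.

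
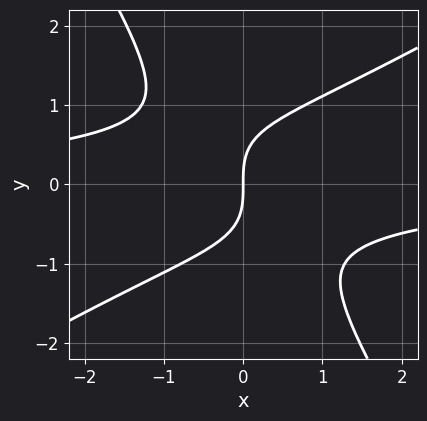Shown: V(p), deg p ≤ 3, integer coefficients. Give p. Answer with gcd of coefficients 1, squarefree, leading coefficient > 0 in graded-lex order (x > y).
First, the degree is 3 — a generic line meets the curve in up to 3 points.
Then, from the axis intercepts and sections: it meets the y-axis at y = 0 (among the integer gridlines); it meets the x-axis at x = 0 (among the integer gridlines).
Finally, fitting integer coefficients to these (and the overall shape) gives p.

2*x^2*y - 2*x*y^2 - 2*y^3 + 3*x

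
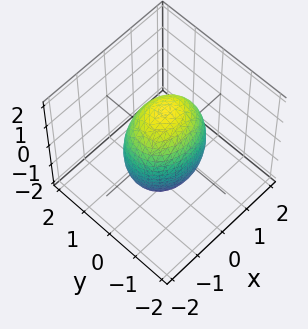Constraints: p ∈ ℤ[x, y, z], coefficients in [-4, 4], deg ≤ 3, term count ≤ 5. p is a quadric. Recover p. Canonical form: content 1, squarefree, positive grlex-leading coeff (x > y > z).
2*x^2 + 3*y^2 + z^2 - 3

(a) The degree is 2 — a closed, bounded, convex surface; a quadric.
(b) Symmetries: it's symmetric under x → −x, forcing even powers of x; mirror symmetry y ↦ −y ⇒ only even powers of y; mirror symmetry z ↦ −z ⇒ only even powers of z.
(c) Reading off the gridlines: the y-axis gridline crossings are at y ∈ {-1, 1}.
(d) These observations pin down the coefficients.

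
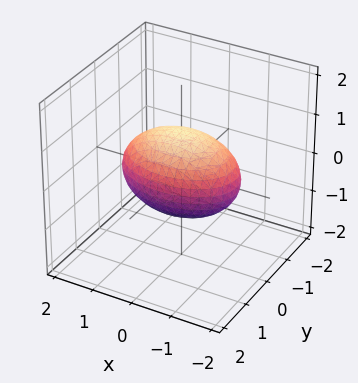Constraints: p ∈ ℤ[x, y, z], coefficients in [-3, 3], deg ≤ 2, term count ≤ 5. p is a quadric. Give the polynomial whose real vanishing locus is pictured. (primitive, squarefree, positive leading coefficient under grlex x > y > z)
1. The degree is 2 — a closed, bounded, convex surface; a quadric.
2. Symmetries: it's symmetric under x → −x, forcing even powers of x; the y ↦ −y reflection is a symmetry, so y appears only in even powers; mirror symmetry z ↦ −z ⇒ only even powers of z.
3. Checking where it meets the axes: the y-axis gridline crossings are at y ∈ {-1, 1}; the z-axis gridline crossings are at z ∈ {-1, 1}.
4. The integer polynomial consistent with all of this is the stated p.

x^2 + 2*y^2 + 2*z^2 - 2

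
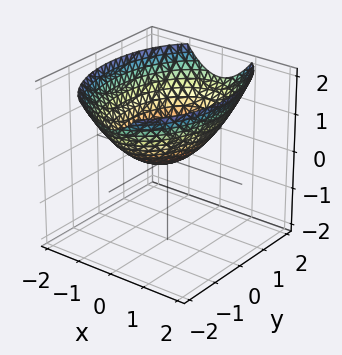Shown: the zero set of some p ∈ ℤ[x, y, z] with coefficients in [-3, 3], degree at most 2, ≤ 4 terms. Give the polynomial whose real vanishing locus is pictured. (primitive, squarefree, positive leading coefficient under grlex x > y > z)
First, deg p = 2.
Next, symmetries: it's symmetric under y → −y, forcing even powers of y; the x ↦ −x reflection is a symmetry, so x appears only in even powers.
Then, observable constraints: it meets the z-axis at z = 0 (among the integer gridlines); it meets the x-axis at x = 0 (among the integer gridlines); it meets the y-axis at y = 0 (among the integer gridlines).
Finally, together with the visible shape, these determine p as stated.

2*x^2 + y^2 - 3*z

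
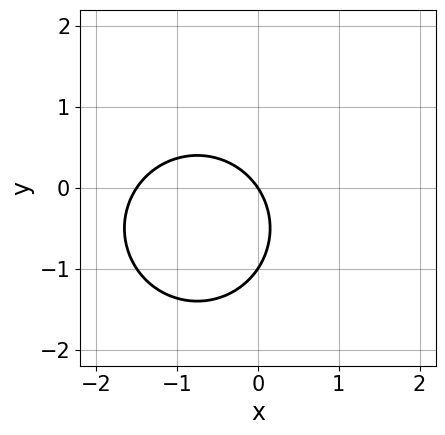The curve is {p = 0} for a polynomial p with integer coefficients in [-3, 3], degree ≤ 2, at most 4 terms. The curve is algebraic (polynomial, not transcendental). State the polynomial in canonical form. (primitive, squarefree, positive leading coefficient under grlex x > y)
2*x^2 + 2*y^2 + 3*x + 2*y

First, the degree is 2 — no degree-1 curve has this shape.
Then, against the integer gridlines: it meets the x-axis at x = 0 (among the integer gridlines); among the integer gridlines, it crosses the y-axis at y ∈ {-1, 0}.
Finally, together with the visible shape, these determine p as stated.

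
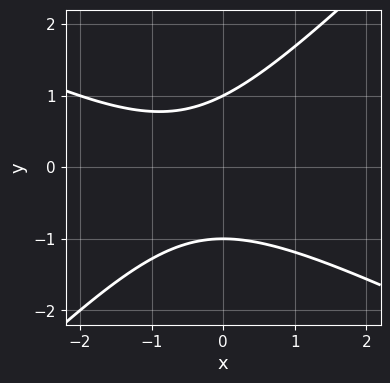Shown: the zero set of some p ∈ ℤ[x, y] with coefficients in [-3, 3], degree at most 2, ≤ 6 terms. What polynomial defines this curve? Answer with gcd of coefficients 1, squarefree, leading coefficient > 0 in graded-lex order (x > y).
x^2 + x*y - 2*y^2 + x + 2

Degree: the shape is more complex than any degree-1 curve, so deg p = 2.
Reading off the gridlines: the curve avoids every integer x-axis point in the box; the y-axis gridline crossings are at y ∈ {-1, 1}.
Matching integer coefficients to the picture gives p.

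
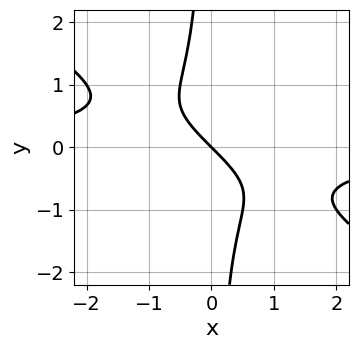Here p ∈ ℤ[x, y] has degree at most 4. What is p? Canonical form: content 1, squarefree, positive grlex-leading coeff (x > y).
2*x^2*y + 3*x*y^2 + 2*x + 2*y

First, deg p = 3.
Next, checking where it meets the axes: it meets the x-axis at x = 0 (among the integer gridlines); it crosses the y-axis at the gridline y = 0.
Finally, matching integer coefficients to the picture gives p.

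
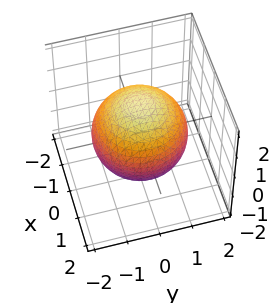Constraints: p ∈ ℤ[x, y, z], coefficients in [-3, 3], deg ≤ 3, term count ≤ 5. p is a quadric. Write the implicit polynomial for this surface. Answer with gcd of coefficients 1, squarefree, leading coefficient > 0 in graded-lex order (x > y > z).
x^2 + y^2 + z^2 - 2

First, the degree is 2 — bounded and convex; a quadric.
Next, symmetry: the z-axis is an axis of rotation, so x and y enter only as x² + y²; it's symmetric under z → −z, forcing even powers of z.
Then, reading off the gridlines: a circular section at z = 1 has radius exactly 1.
Finally, together with the visible shape, these determine p as stated.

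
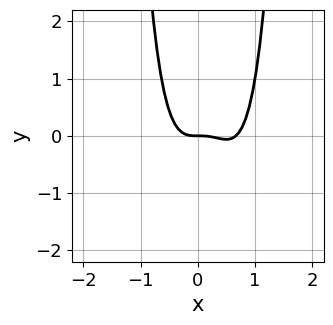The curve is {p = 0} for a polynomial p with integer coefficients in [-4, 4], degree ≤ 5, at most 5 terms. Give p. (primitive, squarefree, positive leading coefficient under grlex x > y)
First, deg p = 4.
Then, observable constraints: it crosses the y-axis at the gridline y = 0; one x-axis crossing is at x = 0.
Finally, the integer polynomial consistent with all of this is the stated p.

3*x^4 - 2*x^3 - y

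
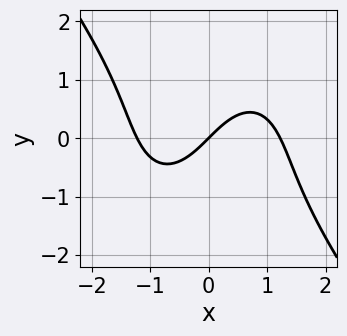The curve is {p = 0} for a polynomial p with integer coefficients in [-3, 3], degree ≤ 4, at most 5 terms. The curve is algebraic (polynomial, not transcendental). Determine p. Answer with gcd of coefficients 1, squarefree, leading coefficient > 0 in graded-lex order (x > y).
2*x^3 + y^3 - 3*x + 3*y

First, the degree is 3 — the shape is more complex than any degree-2 curve.
Then, from the axis intercepts and sections: it meets the x-axis at x = 0 (among the integer gridlines); one y-axis crossing is at y = 0.
Finally, fitting integer coefficients to these (and the overall shape) gives p.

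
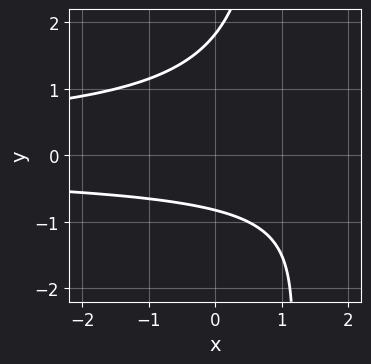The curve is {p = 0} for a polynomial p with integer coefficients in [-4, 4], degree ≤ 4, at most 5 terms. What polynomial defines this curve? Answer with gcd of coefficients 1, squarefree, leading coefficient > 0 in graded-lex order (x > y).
2*x*y^2 - 2*y^2 + 2*y + 3

(a) The degree is 3 — a generic line meets the curve in up to 3 points.
(b) From the axis intercepts and sections: the curve avoids every integer x-axis point in the box.
(c) Fitting integer coefficients to these (and the overall shape) gives p.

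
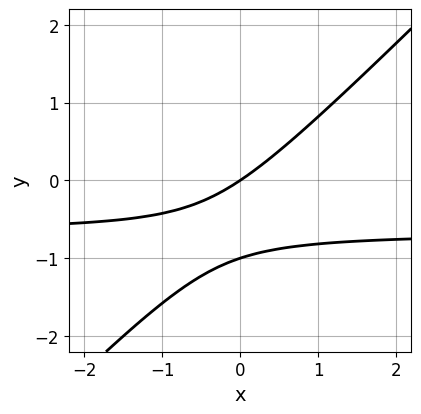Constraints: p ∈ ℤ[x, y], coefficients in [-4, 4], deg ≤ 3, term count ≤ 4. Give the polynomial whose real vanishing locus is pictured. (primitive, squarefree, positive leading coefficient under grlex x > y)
deg p = 2. A generic line meets the curve in up to 2 points.
Checking where it meets the axes: among the integer gridlines, it crosses the y-axis at y ∈ {-1, 0}; one x-axis crossing is at x = 0.
These observations pin down the coefficients.

3*x*y - 3*y^2 + 2*x - 3*y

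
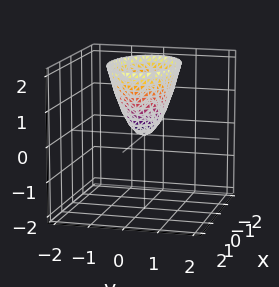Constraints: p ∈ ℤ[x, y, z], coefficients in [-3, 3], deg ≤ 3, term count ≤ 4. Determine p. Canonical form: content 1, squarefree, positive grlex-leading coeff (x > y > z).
Degree: a paraboloid; a quadric, so deg p = 2.
Symmetries: the x ↦ −x reflection is a symmetry, so x appears only in even powers; mirror symmetry y ↦ −y ⇒ only even powers of y.
From the visible intercepts: one y-axis crossing is at y = 0; it crosses the z-axis at the gridline z = 0; one x-axis crossing is at x = 0.
Fitting integer coefficients to these (and the overall shape) gives p.

x^2 + 2*y^2 - z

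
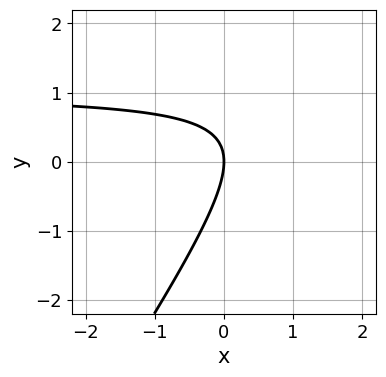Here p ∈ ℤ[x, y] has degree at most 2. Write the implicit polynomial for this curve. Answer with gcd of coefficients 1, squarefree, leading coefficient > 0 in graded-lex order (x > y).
deg p = 2. A generic line meets the curve in up to 2 points.
From the axis intercepts and sections: it crosses the y-axis at the gridline y = 0; one x-axis crossing is at x = 0.
These observations pin down the coefficients.

3*x*y - 2*y^2 - 3*x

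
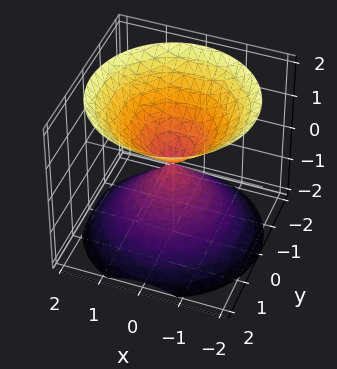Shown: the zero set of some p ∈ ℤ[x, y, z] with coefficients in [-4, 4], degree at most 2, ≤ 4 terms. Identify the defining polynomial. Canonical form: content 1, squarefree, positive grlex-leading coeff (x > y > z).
x^2 + y^2 - z^2

1. The picture has 2 separate pieces. Treating them together as one polynomial.
2. deg p = 2. A double cone through the origin; a quadric.
3. By symmetry, the z-axis is an axis of rotation, so x and y enter only as x² + y²; the z ↦ −z reflection is a symmetry, so z appears only in even powers.
4. Reading off the gridlines: it meets the z-axis at z = 0 (among the integer gridlines); it meets the x-axis at x = 0 (among the integer gridlines); it crosses the y-axis at the gridline y = 0; a circular section at z = -1 has radius exactly 1.
5. Matching integer coefficients to the picture gives p.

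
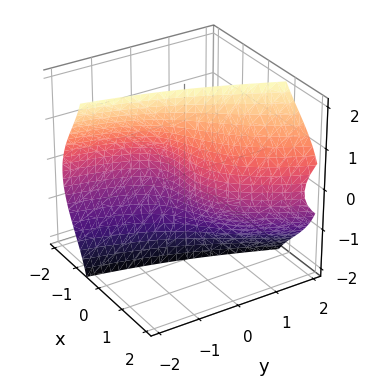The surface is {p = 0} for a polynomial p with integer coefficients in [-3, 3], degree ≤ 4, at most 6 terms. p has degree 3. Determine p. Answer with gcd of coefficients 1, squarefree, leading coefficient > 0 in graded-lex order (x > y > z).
(a) Degree: no degree-2 surface has this shape, so deg p = 3.
(b) Checking where it meets the axes: every point of the z-axis in the box is on the surface; it meets the y-axis at y = 0 (among the integer gridlines).
(c) Matching integer coefficients to the picture gives p.

x^3 + 2*x*z^2 - x*y - 3*y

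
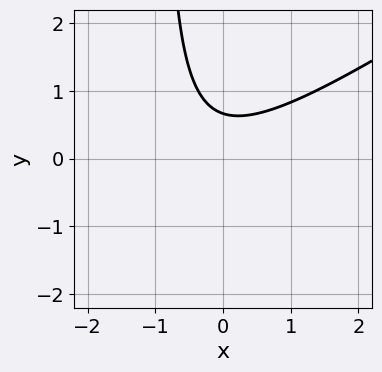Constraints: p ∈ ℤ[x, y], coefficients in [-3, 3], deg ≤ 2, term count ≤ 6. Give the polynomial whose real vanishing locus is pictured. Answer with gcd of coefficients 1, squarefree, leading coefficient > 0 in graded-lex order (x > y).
2*x^2 - 3*x*y + x - 3*y + 2

(a) The degree is 2 — the shape is more complex than any degree-1 curve.
(b) Reading off the gridlines: the curve avoids every integer x-axis point in the box.
(c) Putting this together gives p.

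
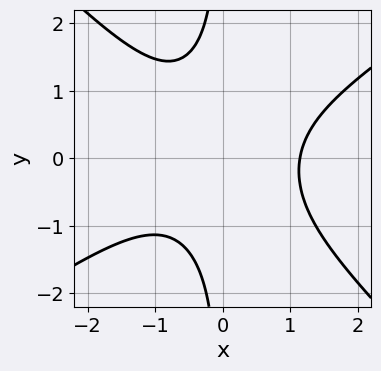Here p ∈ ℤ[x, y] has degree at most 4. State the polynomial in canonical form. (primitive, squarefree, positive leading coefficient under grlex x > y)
2*x^3 - x^2*y - 3*x*y^2 - 3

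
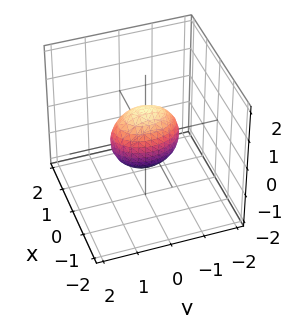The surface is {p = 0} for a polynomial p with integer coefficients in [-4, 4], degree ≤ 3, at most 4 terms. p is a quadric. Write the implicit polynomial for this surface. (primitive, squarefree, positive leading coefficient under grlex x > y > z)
1. deg p = 2. Bounded and convex; a quadric.
2. Symmetries: mirror symmetry x ↦ −x ⇒ only even powers of x; it's symmetric under z → −z, forcing even powers of z; it's symmetric under y → −y, forcing even powers of y.
3. Checking where it meets the axes: the y-axis gridline crossings are at y ∈ {-1, 1}; among the integer gridlines, it crosses the z-axis at z ∈ {-1, 1}.
4. Matching integer coefficients to the picture gives p.

2*x^2 + y^2 + z^2 - 1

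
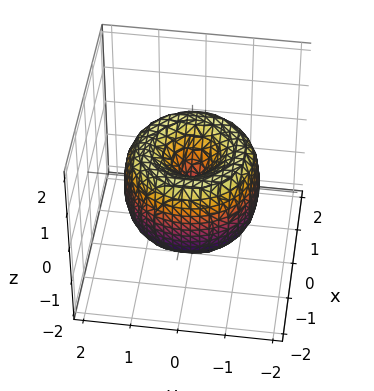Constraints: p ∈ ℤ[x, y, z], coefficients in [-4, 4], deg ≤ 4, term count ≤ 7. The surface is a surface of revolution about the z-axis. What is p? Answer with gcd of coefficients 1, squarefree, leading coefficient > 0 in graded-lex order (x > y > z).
1. deg p = 4.
2. Symmetries: rotational symmetry about the z-axis ⇒ p depends on x, y only through x² + y².
3. Against the integer gridlines: it crosses the z-axis at the gridline z = 0; one x-axis crossing is at x = 0; one y-axis crossing is at y = 0; a circular section at z = 1 has radius exactly 1.
4. Fitting integer coefficients to these (and the overall shape) gives p.

x^4 + 2*x^2*y^2 + y^4 - 2*x^2 - 2*y^2 + z^2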